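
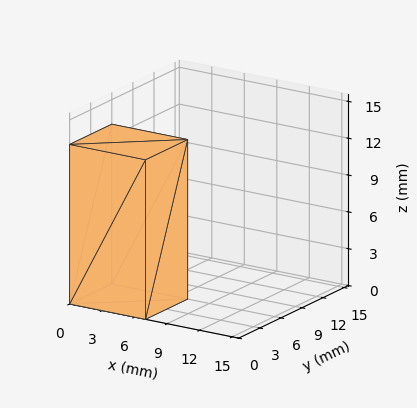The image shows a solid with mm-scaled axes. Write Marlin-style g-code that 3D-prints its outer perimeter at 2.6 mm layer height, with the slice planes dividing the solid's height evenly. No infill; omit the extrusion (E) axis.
Reading the render: the shape is a rectangular box, roughly 7 × 6 mm footprint and 13 mm tall (dimensions read to the nearest mm from the axis ticks). For the g-code, the solid's height is divided into equal slices at the stated Δz and each level perimeter traced with G1 moves after a G0 lift.

; perimeter-only toolpath
G21 ; units = mm
G90 ; absolute positioning
G28 ; home
; layer 1
G0 Z2.6
G0 X0.0 Y0.0
G1 X7.0 Y0.0
G1 X7.0 Y6.0
G1 X0.0 Y6.0
G1 X0.0 Y0.0
; layer 2
G0 Z5.2
G0 X0.0 Y0.0
G1 X7.0 Y0.0
G1 X7.0 Y6.0
G1 X0.0 Y6.0
G1 X0.0 Y0.0
; layer 3
G0 Z7.8
G0 X0.0 Y0.0
G1 X7.0 Y0.0
G1 X7.0 Y6.0
G1 X0.0 Y6.0
G1 X0.0 Y0.0
; layer 4
G0 Z10.4
G0 X0.0 Y0.0
G1 X7.0 Y0.0
G1 X7.0 Y6.0
G1 X0.0 Y6.0
G1 X0.0 Y0.0
; layer 5
G0 Z13.0
G0 X0.0 Y0.0
G1 X7.0 Y0.0
G1 X7.0 Y6.0
G1 X0.0 Y6.0
G1 X0.0 Y0.0
M2 ; end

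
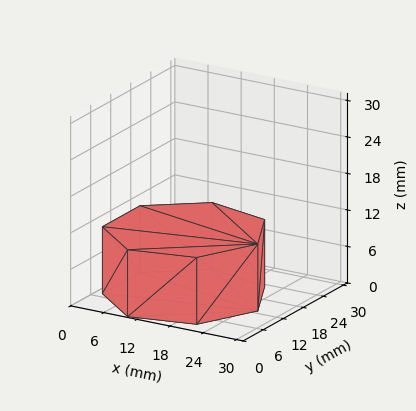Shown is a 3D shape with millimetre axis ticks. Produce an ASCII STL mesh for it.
Reading the render: the shape is a regular 7-sided prism (a cylinder approximated with 7 flat sides), circumscribed radius ≈ 13 mm, height ≈ 11 mm (dimensions read to the nearest mm from the axis ticks). For the STL, each face is triangulated and given an outward normal.

solid part
  facet normal 0.0000 0.0000 -1.0000
    outer loop
      vertex 10.11 25.67 0.00
      vertex 21.11 23.16 0.00
      vertex 26.00 13.00 0.00
    endloop
  endfacet
  facet normal 0.0000 0.0000 -1.0000
    outer loop
      vertex 1.29 18.64 0.00
      vertex 10.11 25.67 0.00
      vertex 26.00 13.00 0.00
    endloop
  endfacet
  facet normal 0.0000 0.0000 -1.0000
    outer loop
      vertex 1.29 7.36 0.00
      vertex 1.29 18.64 0.00
      vertex 26.00 13.00 0.00
    endloop
  endfacet
  facet normal 0.0000 0.0000 -1.0000
    outer loop
      vertex 10.11 0.33 0.00
      vertex 1.29 7.36 0.00
      vertex 26.00 13.00 0.00
    endloop
  endfacet
  facet normal 0.0000 0.0000 -1.0000
    outer loop
      vertex 21.11 2.84 0.00
      vertex 10.11 0.33 0.00
      vertex 26.00 13.00 0.00
    endloop
  endfacet
  facet normal 0.0000 0.0000 1.0000
    outer loop
      vertex 26.00 13.00 11.00
      vertex 21.11 23.16 11.00
      vertex 10.11 25.67 11.00
    endloop
  endfacet
  facet normal 0.0000 0.0000 1.0000
    outer loop
      vertex 26.00 13.00 11.00
      vertex 10.11 25.67 11.00
      vertex 1.29 18.64 11.00
    endloop
  endfacet
  facet normal 0.0000 0.0000 1.0000
    outer loop
      vertex 26.00 13.00 11.00
      vertex 1.29 18.64 11.00
      vertex 1.29 7.36 11.00
    endloop
  endfacet
  facet normal 0.0000 0.0000 1.0000
    outer loop
      vertex 26.00 13.00 11.00
      vertex 1.29 7.36 11.00
      vertex 10.11 0.33 11.00
    endloop
  endfacet
  facet normal 0.0000 0.0000 1.0000
    outer loop
      vertex 26.00 13.00 11.00
      vertex 10.11 0.33 11.00
      vertex 21.11 2.84 11.00
    endloop
  endfacet
  facet normal 0.9011 0.4337 0.0000
    outer loop
      vertex 26.00 13.00 0.00
      vertex 21.11 23.16 0.00
      vertex 21.11 23.16 11.00
    endloop
  endfacet
  facet normal 0.9011 0.4337 0.0000
    outer loop
      vertex 26.00 13.00 0.00
      vertex 21.11 23.16 11.00
      vertex 26.00 13.00 11.00
    endloop
  endfacet
  facet normal 0.2225 0.9749 0.0000
    outer loop
      vertex 21.11 23.16 0.00
      vertex 10.11 25.67 0.00
      vertex 10.11 25.67 11.00
    endloop
  endfacet
  facet normal 0.2225 0.9749 0.0000
    outer loop
      vertex 21.11 23.16 0.00
      vertex 10.11 25.67 11.00
      vertex 21.11 23.16 11.00
    endloop
  endfacet
  facet normal -0.6233 0.7820 0.0000
    outer loop
      vertex 10.11 25.67 0.00
      vertex 1.29 18.64 0.00
      vertex 1.29 18.64 11.00
    endloop
  endfacet
  facet normal -0.6233 0.7820 0.0000
    outer loop
      vertex 10.11 25.67 0.00
      vertex 1.29 18.64 11.00
      vertex 10.11 25.67 11.00
    endloop
  endfacet
  facet normal -1.0000 0.0000 0.0000
    outer loop
      vertex 1.29 18.64 0.00
      vertex 1.29 7.36 0.00
      vertex 1.29 7.36 11.00
    endloop
  endfacet
  facet normal -1.0000 0.0000 0.0000
    outer loop
      vertex 1.29 18.64 0.00
      vertex 1.29 7.36 11.00
      vertex 1.29 18.64 11.00
    endloop
  endfacet
  facet normal -0.6233 -0.7820 0.0000
    outer loop
      vertex 1.29 7.36 0.00
      vertex 10.11 0.33 0.00
      vertex 10.11 0.33 11.00
    endloop
  endfacet
  facet normal -0.6233 -0.7820 0.0000
    outer loop
      vertex 1.29 7.36 0.00
      vertex 10.11 0.33 11.00
      vertex 1.29 7.36 11.00
    endloop
  endfacet
  facet normal 0.2225 -0.9749 0.0000
    outer loop
      vertex 10.11 0.33 0.00
      vertex 21.11 2.84 0.00
      vertex 21.11 2.84 11.00
    endloop
  endfacet
  facet normal 0.2225 -0.9749 0.0000
    outer loop
      vertex 10.11 0.33 0.00
      vertex 21.11 2.84 11.00
      vertex 10.11 0.33 11.00
    endloop
  endfacet
  facet normal 0.9011 -0.4337 0.0000
    outer loop
      vertex 21.11 2.84 0.00
      vertex 26.00 13.00 0.00
      vertex 26.00 13.00 11.00
    endloop
  endfacet
  facet normal 0.9011 -0.4337 0.0000
    outer loop
      vertex 21.11 2.84 0.00
      vertex 26.00 13.00 11.00
      vertex 21.11 2.84 11.00
    endloop
  endfacet
endsolid part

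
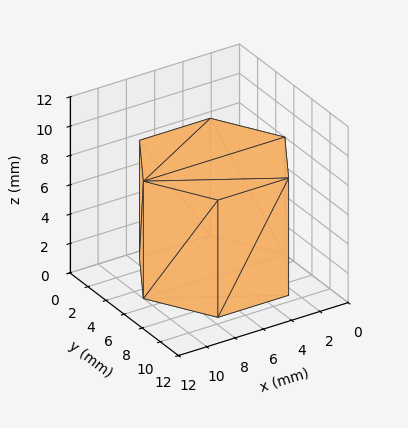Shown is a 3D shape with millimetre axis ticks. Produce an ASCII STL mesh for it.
Reading the render: the shape is a regular 6-sided prism (a cylinder approximated with 6 flat sides), circumscribed radius ≈ 5 mm, height ≈ 8 mm (dimensions read to the nearest mm from the axis ticks). For the STL, each face is triangulated and given an outward normal.

solid part
  facet normal 0.0000 0.0000 -1.0000
    outer loop
      vertex 2.500 9.330 0.000
      vertex 7.500 9.330 0.000
      vertex 10.000 5.000 0.000
    endloop
  endfacet
  facet normal 0.0000 0.0000 -1.0000
    outer loop
      vertex 0.000 5.000 0.000
      vertex 2.500 9.330 0.000
      vertex 10.000 5.000 0.000
    endloop
  endfacet
  facet normal 0.0000 0.0000 -1.0000
    outer loop
      vertex 2.500 0.670 0.000
      vertex 0.000 5.000 0.000
      vertex 10.000 5.000 0.000
    endloop
  endfacet
  facet normal 0.0000 0.0000 -1.0000
    outer loop
      vertex 7.500 0.670 0.000
      vertex 2.500 0.670 0.000
      vertex 10.000 5.000 0.000
    endloop
  endfacet
  facet normal 0.0000 0.0000 1.0000
    outer loop
      vertex 10.000 5.000 8.000
      vertex 7.500 9.330 8.000
      vertex 2.500 9.330 8.000
    endloop
  endfacet
  facet normal 0.0000 0.0000 1.0000
    outer loop
      vertex 10.000 5.000 8.000
      vertex 2.500 9.330 8.000
      vertex 0.000 5.000 8.000
    endloop
  endfacet
  facet normal 0.0000 0.0000 1.0000
    outer loop
      vertex 10.000 5.000 8.000
      vertex 0.000 5.000 8.000
      vertex 2.500 0.670 8.000
    endloop
  endfacet
  facet normal 0.0000 0.0000 1.0000
    outer loop
      vertex 10.000 5.000 8.000
      vertex 2.500 0.670 8.000
      vertex 7.500 0.670 8.000
    endloop
  endfacet
  facet normal 0.8660 0.5000 0.0000
    outer loop
      vertex 10.000 5.000 0.000
      vertex 7.500 9.330 0.000
      vertex 7.500 9.330 8.000
    endloop
  endfacet
  facet normal 0.8660 0.5000 0.0000
    outer loop
      vertex 10.000 5.000 0.000
      vertex 7.500 9.330 8.000
      vertex 10.000 5.000 8.000
    endloop
  endfacet
  facet normal 0.0000 1.0000 0.0000
    outer loop
      vertex 7.500 9.330 0.000
      vertex 2.500 9.330 0.000
      vertex 2.500 9.330 8.000
    endloop
  endfacet
  facet normal 0.0000 1.0000 0.0000
    outer loop
      vertex 7.500 9.330 0.000
      vertex 2.500 9.330 8.000
      vertex 7.500 9.330 8.000
    endloop
  endfacet
  facet normal -0.8660 0.5000 0.0000
    outer loop
      vertex 2.500 9.330 0.000
      vertex 0.000 5.000 0.000
      vertex 0.000 5.000 8.000
    endloop
  endfacet
  facet normal -0.8660 0.5000 0.0000
    outer loop
      vertex 2.500 9.330 0.000
      vertex 0.000 5.000 8.000
      vertex 2.500 9.330 8.000
    endloop
  endfacet
  facet normal -0.8660 -0.5000 0.0000
    outer loop
      vertex 0.000 5.000 0.000
      vertex 2.500 0.670 0.000
      vertex 2.500 0.670 8.000
    endloop
  endfacet
  facet normal -0.8660 -0.5000 0.0000
    outer loop
      vertex 0.000 5.000 0.000
      vertex 2.500 0.670 8.000
      vertex 0.000 5.000 8.000
    endloop
  endfacet
  facet normal 0.0000 -1.0000 0.0000
    outer loop
      vertex 2.500 0.670 0.000
      vertex 7.500 0.670 0.000
      vertex 7.500 0.670 8.000
    endloop
  endfacet
  facet normal 0.0000 -1.0000 0.0000
    outer loop
      vertex 2.500 0.670 0.000
      vertex 7.500 0.670 8.000
      vertex 2.500 0.670 8.000
    endloop
  endfacet
  facet normal 0.8660 -0.5000 0.0000
    outer loop
      vertex 7.500 0.670 0.000
      vertex 10.000 5.000 0.000
      vertex 10.000 5.000 8.000
    endloop
  endfacet
  facet normal 0.8660 -0.5000 0.0000
    outer loop
      vertex 7.500 0.670 0.000
      vertex 10.000 5.000 8.000
      vertex 7.500 0.670 8.000
    endloop
  endfacet
endsolid part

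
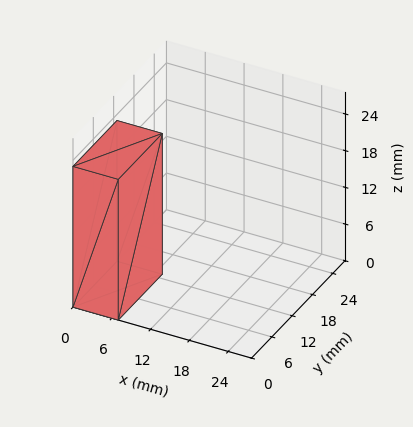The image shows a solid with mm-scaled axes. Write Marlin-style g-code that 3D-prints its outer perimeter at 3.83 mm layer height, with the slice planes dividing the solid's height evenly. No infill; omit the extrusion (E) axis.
Reading the render: the shape is a rectangular box, roughly 7 × 13 mm footprint and 23 mm tall (dimensions read to the nearest mm from the axis ticks). For the g-code, the solid's height is divided into equal slices at the stated Δz and each level perimeter traced with G1 moves after a G0 lift.

; perimeter-only toolpath
G21 ; units = mm
G90 ; absolute positioning
G28 ; home
; layer 1
G0 Z3.83
G0 X0.00 Y0.00
G1 X7.00 Y0.00
G1 X7.00 Y13.00
G1 X0.00 Y13.00
G1 X0.00 Y0.00
; layer 2
G0 Z7.67
G0 X0.00 Y0.00
G1 X7.00 Y0.00
G1 X7.00 Y13.00
G1 X0.00 Y13.00
G1 X0.00 Y0.00
; layer 3
G0 Z11.50
G0 X0.00 Y0.00
G1 X7.00 Y0.00
G1 X7.00 Y13.00
G1 X0.00 Y13.00
G1 X0.00 Y0.00
; layer 4
G0 Z15.33
G0 X0.00 Y0.00
G1 X7.00 Y0.00
G1 X7.00 Y13.00
G1 X0.00 Y13.00
G1 X0.00 Y0.00
; layer 5
G0 Z19.17
G0 X0.00 Y0.00
G1 X7.00 Y0.00
G1 X7.00 Y13.00
G1 X0.00 Y13.00
G1 X0.00 Y0.00
; layer 6
G0 Z23.00
G0 X0.00 Y0.00
G1 X7.00 Y0.00
G1 X7.00 Y13.00
G1 X0.00 Y13.00
G1 X0.00 Y0.00
M2 ; end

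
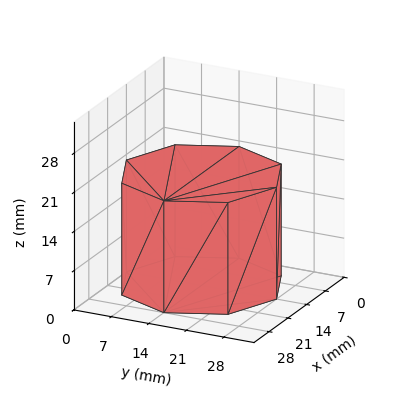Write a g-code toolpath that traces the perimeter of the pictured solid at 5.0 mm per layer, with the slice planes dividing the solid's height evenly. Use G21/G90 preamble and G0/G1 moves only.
Reading the render: the shape is a regular 8-sided prism (a cylinder approximated with 8 flat sides), circumscribed radius ≈ 14 mm, height ≈ 20 mm (dimensions read to the nearest mm from the axis ticks). For the g-code, the solid's height is divided into equal slices at the stated Δz and each level perimeter traced with G1 moves after a G0 lift.

; perimeter-only toolpath
G21 ; units = mm
G90 ; absolute positioning
G28 ; home
; layer 1
G0 Z5.0
G0 X28.0 Y14.0
G1 X23.9 Y23.9
G1 X14.0 Y28.0
G1 X4.1 Y23.9
G1 X0.0 Y14.0
G1 X4.1 Y4.1
G1 X14.0 Y0.0
G1 X23.9 Y4.1
G1 X28.0 Y14.0
; layer 2
G0 Z10.0
G0 X28.0 Y14.0
G1 X23.9 Y23.9
G1 X14.0 Y28.0
G1 X4.1 Y23.9
G1 X0.0 Y14.0
G1 X4.1 Y4.1
G1 X14.0 Y0.0
G1 X23.9 Y4.1
G1 X28.0 Y14.0
; layer 3
G0 Z15.0
G0 X28.0 Y14.0
G1 X23.9 Y23.9
G1 X14.0 Y28.0
G1 X4.1 Y23.9
G1 X0.0 Y14.0
G1 X4.1 Y4.1
G1 X14.0 Y0.0
G1 X23.9 Y4.1
G1 X28.0 Y14.0
; layer 4
G0 Z20.0
G0 X28.0 Y14.0
G1 X23.9 Y23.9
G1 X14.0 Y28.0
G1 X4.1 Y23.9
G1 X0.0 Y14.0
G1 X4.1 Y4.1
G1 X14.0 Y0.0
G1 X23.9 Y4.1
G1 X28.0 Y14.0
M2 ; end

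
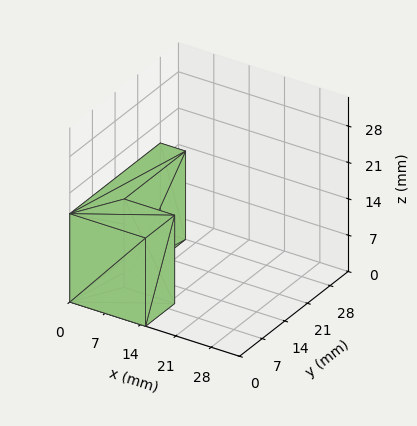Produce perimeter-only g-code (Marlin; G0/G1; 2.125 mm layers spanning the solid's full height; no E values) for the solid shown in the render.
Reading the render: the shape is an L-shaped prism: outer 15 × 28 mm, arm thicknesses ≈ 9 mm (horizontal) and 5 mm (vertical), extruded 17 mm in z (dimensions read to the nearest mm from the axis ticks). For the g-code, the solid's height is divided into equal slices at the stated Δz and each level perimeter traced with G1 moves after a G0 lift.

; perimeter-only toolpath
G21 ; units = mm
G90 ; absolute positioning
G28 ; home
; layer 1
G0 Z2.125
G0 X0.000 Y0.000
G1 X15.000 Y0.000
G1 X15.000 Y9.000
G1 X5.000 Y9.000
G1 X5.000 Y28.000
G1 X0.000 Y28.000
G1 X0.000 Y0.000
; layer 2
G0 Z4.250
G0 X0.000 Y0.000
G1 X15.000 Y0.000
G1 X15.000 Y9.000
G1 X5.000 Y9.000
G1 X5.000 Y28.000
G1 X0.000 Y28.000
G1 X0.000 Y0.000
; layer 3
G0 Z6.375
G0 X0.000 Y0.000
G1 X15.000 Y0.000
G1 X15.000 Y9.000
G1 X5.000 Y9.000
G1 X5.000 Y28.000
G1 X0.000 Y28.000
G1 X0.000 Y0.000
; layer 4
G0 Z8.500
G0 X0.000 Y0.000
G1 X15.000 Y0.000
G1 X15.000 Y9.000
G1 X5.000 Y9.000
G1 X5.000 Y28.000
G1 X0.000 Y28.000
G1 X0.000 Y0.000
; layer 5
G0 Z10.625
G0 X0.000 Y0.000
G1 X15.000 Y0.000
G1 X15.000 Y9.000
G1 X5.000 Y9.000
G1 X5.000 Y28.000
G1 X0.000 Y28.000
G1 X0.000 Y0.000
; layer 6
G0 Z12.750
G0 X0.000 Y0.000
G1 X15.000 Y0.000
G1 X15.000 Y9.000
G1 X5.000 Y9.000
G1 X5.000 Y28.000
G1 X0.000 Y28.000
G1 X0.000 Y0.000
; layer 7
G0 Z14.875
G0 X0.000 Y0.000
G1 X15.000 Y0.000
G1 X15.000 Y9.000
G1 X5.000 Y9.000
G1 X5.000 Y28.000
G1 X0.000 Y28.000
G1 X0.000 Y0.000
; layer 8
G0 Z17.000
G0 X0.000 Y0.000
G1 X15.000 Y0.000
G1 X15.000 Y9.000
G1 X5.000 Y9.000
G1 X5.000 Y28.000
G1 X0.000 Y28.000
G1 X0.000 Y0.000
M2 ; end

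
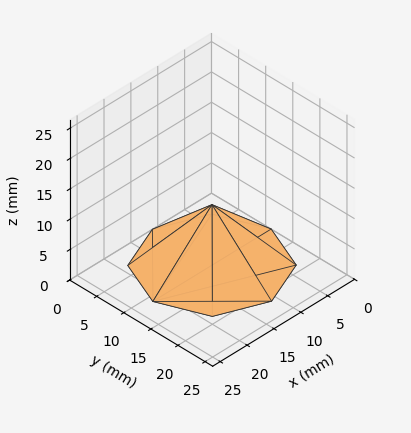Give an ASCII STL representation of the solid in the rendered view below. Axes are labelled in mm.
Reading the render: the shape is a regular 8-sided pyramid, base circumscribed radius ≈ 11 mm, apex at z ≈ 10 mm (dimensions read to the nearest mm from the axis ticks). For the STL, each face is triangulated and given an outward normal.

solid part
  facet normal 0.0000 0.0000 -1.0000
    outer loop
      vertex 11.0 22.0 0.0
      vertex 18.8 18.8 0.0
      vertex 22.0 11.0 0.0
    endloop
  endfacet
  facet normal 0.0000 0.0000 -1.0000
    outer loop
      vertex 3.2 18.8 0.0
      vertex 11.0 22.0 0.0
      vertex 22.0 11.0 0.0
    endloop
  endfacet
  facet normal 0.0000 0.0000 -1.0000
    outer loop
      vertex 0.0 11.0 0.0
      vertex 3.2 18.8 0.0
      vertex 22.0 11.0 0.0
    endloop
  endfacet
  facet normal 0.0000 0.0000 -1.0000
    outer loop
      vertex 3.2 3.2 0.0
      vertex 0.0 11.0 0.0
      vertex 22.0 11.0 0.0
    endloop
  endfacet
  facet normal 0.0000 0.0000 -1.0000
    outer loop
      vertex 11.0 0.0 0.0
      vertex 3.2 3.2 0.0
      vertex 22.0 11.0 0.0
    endloop
  endfacet
  facet normal 0.0000 0.0000 -1.0000
    outer loop
      vertex 18.8 3.2 0.0
      vertex 11.0 0.0 0.0
      vertex 22.0 11.0 0.0
    endloop
  endfacet
  facet normal 0.6484 0.2660 0.7133
    outer loop
      vertex 22.0 11.0 0.0
      vertex 18.8 18.8 0.0
      vertex 11.0 11.0 10.0
    endloop
  endfacet
  facet normal 0.2660 0.6484 0.7133
    outer loop
      vertex 18.8 18.8 0.0
      vertex 11.0 22.0 0.0
      vertex 11.0 11.0 10.0
    endloop
  endfacet
  facet normal -0.2660 0.6484 0.7133
    outer loop
      vertex 11.0 22.0 0.0
      vertex 3.2 18.8 0.0
      vertex 11.0 11.0 10.0
    endloop
  endfacet
  facet normal -0.6484 0.2660 0.7133
    outer loop
      vertex 3.2 18.8 0.0
      vertex 0.0 11.0 0.0
      vertex 11.0 11.0 10.0
    endloop
  endfacet
  facet normal -0.6484 -0.2660 0.7133
    outer loop
      vertex 0.0 11.0 0.0
      vertex 3.2 3.2 0.0
      vertex 11.0 11.0 10.0
    endloop
  endfacet
  facet normal -0.2660 -0.6484 0.7133
    outer loop
      vertex 3.2 3.2 0.0
      vertex 11.0 0.0 0.0
      vertex 11.0 11.0 10.0
    endloop
  endfacet
  facet normal 0.2660 -0.6484 0.7133
    outer loop
      vertex 11.0 0.0 0.0
      vertex 18.8 3.2 0.0
      vertex 11.0 11.0 10.0
    endloop
  endfacet
  facet normal 0.6484 -0.2660 0.7133
    outer loop
      vertex 18.8 3.2 0.0
      vertex 22.0 11.0 0.0
      vertex 11.0 11.0 10.0
    endloop
  endfacet
endsolid part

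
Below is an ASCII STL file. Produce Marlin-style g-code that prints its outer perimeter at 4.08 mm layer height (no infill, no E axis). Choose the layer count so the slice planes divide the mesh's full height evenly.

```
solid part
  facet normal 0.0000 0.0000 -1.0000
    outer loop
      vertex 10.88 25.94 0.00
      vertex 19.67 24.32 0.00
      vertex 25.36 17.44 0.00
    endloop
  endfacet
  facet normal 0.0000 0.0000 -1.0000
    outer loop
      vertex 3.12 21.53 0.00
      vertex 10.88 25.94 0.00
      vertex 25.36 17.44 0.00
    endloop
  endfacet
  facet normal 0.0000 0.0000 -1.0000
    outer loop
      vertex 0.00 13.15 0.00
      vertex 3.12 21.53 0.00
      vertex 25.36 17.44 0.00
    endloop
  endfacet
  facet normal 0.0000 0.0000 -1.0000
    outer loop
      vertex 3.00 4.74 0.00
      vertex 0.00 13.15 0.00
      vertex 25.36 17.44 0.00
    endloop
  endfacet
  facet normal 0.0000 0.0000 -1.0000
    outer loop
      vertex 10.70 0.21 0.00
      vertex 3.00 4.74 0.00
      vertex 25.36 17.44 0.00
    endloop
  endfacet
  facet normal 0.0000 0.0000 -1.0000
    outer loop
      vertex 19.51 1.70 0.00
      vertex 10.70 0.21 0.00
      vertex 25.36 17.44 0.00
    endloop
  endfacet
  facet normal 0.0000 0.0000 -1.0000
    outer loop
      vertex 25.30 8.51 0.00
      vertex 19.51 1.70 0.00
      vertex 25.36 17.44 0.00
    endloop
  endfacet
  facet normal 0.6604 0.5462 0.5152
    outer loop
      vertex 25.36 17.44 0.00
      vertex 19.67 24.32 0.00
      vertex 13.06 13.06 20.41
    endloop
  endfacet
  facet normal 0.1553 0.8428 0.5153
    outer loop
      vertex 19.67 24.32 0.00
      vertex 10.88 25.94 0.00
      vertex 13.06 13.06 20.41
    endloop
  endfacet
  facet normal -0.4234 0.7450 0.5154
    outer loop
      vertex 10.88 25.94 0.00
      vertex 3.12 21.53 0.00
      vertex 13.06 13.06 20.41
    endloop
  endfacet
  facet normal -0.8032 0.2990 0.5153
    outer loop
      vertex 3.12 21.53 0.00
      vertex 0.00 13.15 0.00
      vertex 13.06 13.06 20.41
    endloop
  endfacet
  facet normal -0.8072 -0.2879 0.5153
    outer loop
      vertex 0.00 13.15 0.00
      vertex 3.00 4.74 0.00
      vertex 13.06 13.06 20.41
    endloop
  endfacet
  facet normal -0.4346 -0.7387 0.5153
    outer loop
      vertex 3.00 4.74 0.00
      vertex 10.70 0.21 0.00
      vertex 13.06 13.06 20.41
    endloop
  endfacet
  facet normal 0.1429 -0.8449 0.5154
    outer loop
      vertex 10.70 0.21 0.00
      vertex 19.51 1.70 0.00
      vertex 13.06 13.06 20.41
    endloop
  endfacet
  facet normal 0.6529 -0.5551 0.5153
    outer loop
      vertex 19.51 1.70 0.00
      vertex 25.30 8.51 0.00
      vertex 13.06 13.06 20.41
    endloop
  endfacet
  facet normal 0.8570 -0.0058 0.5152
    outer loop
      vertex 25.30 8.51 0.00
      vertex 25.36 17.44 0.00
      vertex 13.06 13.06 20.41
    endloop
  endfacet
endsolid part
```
; perimeter-only toolpath
G21 ; units = mm
G90 ; absolute positioning
G28 ; home
; layer 1
G0 Z4.08
G0 X22.90 Y16.56
G1 X18.35 Y22.07
G1 X11.32 Y23.36
G1 X5.11 Y19.84
G1 X2.61 Y13.13
G1 X5.01 Y6.40
G1 X11.17 Y2.78
G1 X18.22 Y3.97
G1 X22.85 Y9.42
G1 X22.90 Y16.56
; layer 2
G0 Z8.16
G0 X20.44 Y15.69
G1 X17.03 Y19.82
G1 X11.75 Y20.79
G1 X7.10 Y18.14
G1 X5.22 Y13.11
G1 X7.02 Y8.07
G1 X11.64 Y5.35
G1 X16.93 Y6.24
G1 X20.40 Y10.33
G1 X20.44 Y15.69
; layer 3
G0 Z12.25
G0 X17.98 Y14.81
G1 X15.70 Y17.56
G1 X12.19 Y18.21
G1 X9.08 Y16.45
G1 X7.84 Y13.10
G1 X9.04 Y9.73
G1 X12.12 Y7.92
G1 X15.64 Y8.52
G1 X17.96 Y11.24
G1 X17.98 Y14.81
; layer 4
G0 Z16.33
G0 X15.52 Y13.94
G1 X14.38 Y15.31
G1 X12.62 Y15.64
G1 X11.07 Y14.75
G1 X10.45 Y13.08
G1 X11.05 Y11.40
G1 X12.59 Y10.49
G1 X14.35 Y10.79
G1 X15.51 Y12.15
G1 X15.52 Y13.94
M2 ; end

The solid is a regular 9-sided pyramid, base circumscribed radius ≈ 13.1 mm, apex at z ≈ 20.4 mm. Slicing at Δz = 4.08 mm — 5 equal slices spanning the solid's height, so layer i sits at z = i·h/5 — gives 4 non-empty perimeters. Each is a 9-segment closed polygon; G0 lifts to the layer z and rapids to the start vertex, then G1 traces the edges. The cross-section shrinks linearly with z (the slice at the apex is degenerate and omitted).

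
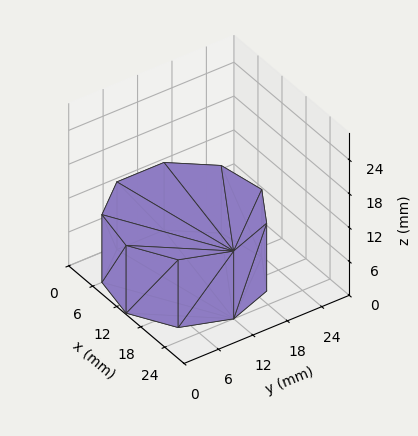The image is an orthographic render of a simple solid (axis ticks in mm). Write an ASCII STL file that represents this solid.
Reading the render: the shape is a regular 9-sided prism (a cylinder approximated with 9 flat sides), circumscribed radius ≈ 12 mm, height ≈ 12 mm (dimensions read to the nearest mm from the axis ticks). For the STL, each face is triangulated and given an outward normal.

solid part
  facet normal 0.0000 0.0000 -1.0000
    outer loop
      vertex 14.084 23.818 0.000
      vertex 21.193 19.713 0.000
      vertex 24.000 12.000 0.000
    endloop
  endfacet
  facet normal 0.0000 0.0000 -1.0000
    outer loop
      vertex 6.000 22.392 0.000
      vertex 14.084 23.818 0.000
      vertex 24.000 12.000 0.000
    endloop
  endfacet
  facet normal 0.0000 0.0000 -1.0000
    outer loop
      vertex 0.724 16.104 0.000
      vertex 6.000 22.392 0.000
      vertex 24.000 12.000 0.000
    endloop
  endfacet
  facet normal 0.0000 0.0000 -1.0000
    outer loop
      vertex 0.724 7.896 0.000
      vertex 0.724 16.104 0.000
      vertex 24.000 12.000 0.000
    endloop
  endfacet
  facet normal 0.0000 0.0000 -1.0000
    outer loop
      vertex 6.000 1.608 0.000
      vertex 0.724 7.896 0.000
      vertex 24.000 12.000 0.000
    endloop
  endfacet
  facet normal 0.0000 0.0000 -1.0000
    outer loop
      vertex 14.084 0.182 0.000
      vertex 6.000 1.608 0.000
      vertex 24.000 12.000 0.000
    endloop
  endfacet
  facet normal 0.0000 0.0000 -1.0000
    outer loop
      vertex 21.193 4.287 0.000
      vertex 14.084 0.182 0.000
      vertex 24.000 12.000 0.000
    endloop
  endfacet
  facet normal 0.0000 0.0000 1.0000
    outer loop
      vertex 24.000 12.000 12.000
      vertex 21.193 19.713 12.000
      vertex 14.084 23.818 12.000
    endloop
  endfacet
  facet normal 0.0000 0.0000 1.0000
    outer loop
      vertex 24.000 12.000 12.000
      vertex 14.084 23.818 12.000
      vertex 6.000 22.392 12.000
    endloop
  endfacet
  facet normal 0.0000 0.0000 1.0000
    outer loop
      vertex 24.000 12.000 12.000
      vertex 6.000 22.392 12.000
      vertex 0.724 16.104 12.000
    endloop
  endfacet
  facet normal 0.0000 0.0000 1.0000
    outer loop
      vertex 24.000 12.000 12.000
      vertex 0.724 16.104 12.000
      vertex 0.724 7.896 12.000
    endloop
  endfacet
  facet normal 0.0000 0.0000 1.0000
    outer loop
      vertex 24.000 12.000 12.000
      vertex 0.724 7.896 12.000
      vertex 6.000 1.608 12.000
    endloop
  endfacet
  facet normal 0.0000 0.0000 1.0000
    outer loop
      vertex 24.000 12.000 12.000
      vertex 6.000 1.608 12.000
      vertex 14.084 0.182 12.000
    endloop
  endfacet
  facet normal 0.0000 0.0000 1.0000
    outer loop
      vertex 24.000 12.000 12.000
      vertex 14.084 0.182 12.000
      vertex 21.193 4.287 12.000
    endloop
  endfacet
  facet normal 0.9397 0.3420 0.0000
    outer loop
      vertex 24.000 12.000 0.000
      vertex 21.193 19.713 0.000
      vertex 21.193 19.713 12.000
    endloop
  endfacet
  facet normal 0.9397 0.3420 0.0000
    outer loop
      vertex 24.000 12.000 0.000
      vertex 21.193 19.713 12.000
      vertex 24.000 12.000 12.000
    endloop
  endfacet
  facet normal 0.5001 0.8660 0.0000
    outer loop
      vertex 21.193 19.713 0.000
      vertex 14.084 23.818 0.000
      vertex 14.084 23.818 12.000
    endloop
  endfacet
  facet normal 0.5001 0.8660 0.0000
    outer loop
      vertex 21.193 19.713 0.000
      vertex 14.084 23.818 12.000
      vertex 21.193 19.713 12.000
    endloop
  endfacet
  facet normal -0.1737 0.9848 0.0000
    outer loop
      vertex 14.084 23.818 0.000
      vertex 6.000 22.392 0.000
      vertex 6.000 22.392 12.000
    endloop
  endfacet
  facet normal -0.1737 0.9848 0.0000
    outer loop
      vertex 14.084 23.818 0.000
      vertex 6.000 22.392 12.000
      vertex 14.084 23.818 12.000
    endloop
  endfacet
  facet normal -0.7661 0.6428 0.0000
    outer loop
      vertex 6.000 22.392 0.000
      vertex 0.724 16.104 0.000
      vertex 0.724 16.104 12.000
    endloop
  endfacet
  facet normal -0.7661 0.6428 0.0000
    outer loop
      vertex 6.000 22.392 0.000
      vertex 0.724 16.104 12.000
      vertex 6.000 22.392 12.000
    endloop
  endfacet
  facet normal -1.0000 0.0000 0.0000
    outer loop
      vertex 0.724 16.104 0.000
      vertex 0.724 7.896 0.000
      vertex 0.724 7.896 12.000
    endloop
  endfacet
  facet normal -1.0000 0.0000 0.0000
    outer loop
      vertex 0.724 16.104 0.000
      vertex 0.724 7.896 12.000
      vertex 0.724 16.104 12.000
    endloop
  endfacet
  facet normal -0.7661 -0.6428 0.0000
    outer loop
      vertex 0.724 7.896 0.000
      vertex 6.000 1.608 0.000
      vertex 6.000 1.608 12.000
    endloop
  endfacet
  facet normal -0.7661 -0.6428 0.0000
    outer loop
      vertex 0.724 7.896 0.000
      vertex 6.000 1.608 12.000
      vertex 0.724 7.896 12.000
    endloop
  endfacet
  facet normal -0.1737 -0.9848 0.0000
    outer loop
      vertex 6.000 1.608 0.000
      vertex 14.084 0.182 0.000
      vertex 14.084 0.182 12.000
    endloop
  endfacet
  facet normal -0.1737 -0.9848 0.0000
    outer loop
      vertex 6.000 1.608 0.000
      vertex 14.084 0.182 12.000
      vertex 6.000 1.608 12.000
    endloop
  endfacet
  facet normal 0.5001 -0.8660 0.0000
    outer loop
      vertex 14.084 0.182 0.000
      vertex 21.193 4.287 0.000
      vertex 21.193 4.287 12.000
    endloop
  endfacet
  facet normal 0.5001 -0.8660 0.0000
    outer loop
      vertex 14.084 0.182 0.000
      vertex 21.193 4.287 12.000
      vertex 14.084 0.182 12.000
    endloop
  endfacet
  facet normal 0.9397 -0.3420 0.0000
    outer loop
      vertex 21.193 4.287 0.000
      vertex 24.000 12.000 0.000
      vertex 24.000 12.000 12.000
    endloop
  endfacet
  facet normal 0.9397 -0.3420 0.0000
    outer loop
      vertex 21.193 4.287 0.000
      vertex 24.000 12.000 12.000
      vertex 21.193 4.287 12.000
    endloop
  endfacet
endsolid part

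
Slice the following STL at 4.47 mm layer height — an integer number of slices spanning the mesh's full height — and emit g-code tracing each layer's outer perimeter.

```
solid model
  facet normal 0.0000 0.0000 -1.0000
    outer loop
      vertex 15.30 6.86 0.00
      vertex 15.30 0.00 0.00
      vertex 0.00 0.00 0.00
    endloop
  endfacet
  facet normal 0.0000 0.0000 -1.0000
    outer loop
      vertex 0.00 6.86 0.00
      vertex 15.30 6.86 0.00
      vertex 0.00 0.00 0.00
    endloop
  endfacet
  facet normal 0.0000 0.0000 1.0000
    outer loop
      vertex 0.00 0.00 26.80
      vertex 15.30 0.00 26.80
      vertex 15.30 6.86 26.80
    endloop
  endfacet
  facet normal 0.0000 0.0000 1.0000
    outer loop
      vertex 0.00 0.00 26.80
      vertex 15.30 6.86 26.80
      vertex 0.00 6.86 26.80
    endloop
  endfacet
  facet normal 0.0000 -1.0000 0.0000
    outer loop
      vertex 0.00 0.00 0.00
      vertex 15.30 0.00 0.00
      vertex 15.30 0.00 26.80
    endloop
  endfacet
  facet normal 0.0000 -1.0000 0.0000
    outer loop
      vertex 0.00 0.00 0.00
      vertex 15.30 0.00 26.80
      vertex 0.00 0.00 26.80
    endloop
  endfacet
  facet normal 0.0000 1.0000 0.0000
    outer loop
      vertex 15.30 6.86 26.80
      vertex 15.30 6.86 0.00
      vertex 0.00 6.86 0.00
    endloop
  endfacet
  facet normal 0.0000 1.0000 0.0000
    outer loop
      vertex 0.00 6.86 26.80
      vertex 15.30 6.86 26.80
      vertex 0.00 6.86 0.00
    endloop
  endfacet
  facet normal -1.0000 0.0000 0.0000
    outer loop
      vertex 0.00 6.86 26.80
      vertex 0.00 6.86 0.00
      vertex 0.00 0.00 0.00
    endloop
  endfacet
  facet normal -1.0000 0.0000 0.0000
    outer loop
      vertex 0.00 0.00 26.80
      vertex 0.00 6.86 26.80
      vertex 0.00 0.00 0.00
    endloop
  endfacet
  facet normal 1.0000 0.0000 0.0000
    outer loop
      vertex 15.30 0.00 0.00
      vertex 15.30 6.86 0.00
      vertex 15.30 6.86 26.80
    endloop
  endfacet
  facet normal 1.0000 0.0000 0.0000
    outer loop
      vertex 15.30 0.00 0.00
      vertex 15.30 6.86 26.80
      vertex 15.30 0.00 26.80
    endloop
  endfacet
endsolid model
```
; perimeter-only toolpath
G21 ; units = mm
G90 ; absolute positioning
G28 ; home
; layer 1
G0 Z4.47
G0 X0.00 Y0.00
G1 X15.30 Y0.00
G1 X15.30 Y6.86
G1 X0.00 Y6.86
G1 X0.00 Y0.00
; layer 2
G0 Z8.93
G0 X0.00 Y0.00
G1 X15.30 Y0.00
G1 X15.30 Y6.86
G1 X0.00 Y6.86
G1 X0.00 Y0.00
; layer 3
G0 Z13.40
G0 X0.00 Y0.00
G1 X15.30 Y0.00
G1 X15.30 Y6.86
G1 X0.00 Y6.86
G1 X0.00 Y0.00
; layer 4
G0 Z17.87
G0 X0.00 Y0.00
G1 X15.30 Y0.00
G1 X15.30 Y6.86
G1 X0.00 Y6.86
G1 X0.00 Y0.00
; layer 5
G0 Z22.33
G0 X0.00 Y0.00
G1 X15.30 Y0.00
G1 X15.30 Y6.86
G1 X0.00 Y6.86
G1 X0.00 Y0.00
; layer 6
G0 Z26.80
G0 X0.00 Y0.00
G1 X15.30 Y0.00
G1 X15.30 Y6.86
G1 X0.00 Y6.86
G1 X0.00 Y0.00
M2 ; end

The solid is a rectangular box, roughly 15.3 × 6.86 mm footprint and 26.8 mm tall. Slicing at Δz = 4.47 mm — 6 equal slices spanning the solid's height, so layer i sits at z = i·h/6 — gives 6 non-empty perimeters. Each is a 4-segment closed polygon; G0 lifts to the layer z and rapids to the start vertex, then G1 traces the edges.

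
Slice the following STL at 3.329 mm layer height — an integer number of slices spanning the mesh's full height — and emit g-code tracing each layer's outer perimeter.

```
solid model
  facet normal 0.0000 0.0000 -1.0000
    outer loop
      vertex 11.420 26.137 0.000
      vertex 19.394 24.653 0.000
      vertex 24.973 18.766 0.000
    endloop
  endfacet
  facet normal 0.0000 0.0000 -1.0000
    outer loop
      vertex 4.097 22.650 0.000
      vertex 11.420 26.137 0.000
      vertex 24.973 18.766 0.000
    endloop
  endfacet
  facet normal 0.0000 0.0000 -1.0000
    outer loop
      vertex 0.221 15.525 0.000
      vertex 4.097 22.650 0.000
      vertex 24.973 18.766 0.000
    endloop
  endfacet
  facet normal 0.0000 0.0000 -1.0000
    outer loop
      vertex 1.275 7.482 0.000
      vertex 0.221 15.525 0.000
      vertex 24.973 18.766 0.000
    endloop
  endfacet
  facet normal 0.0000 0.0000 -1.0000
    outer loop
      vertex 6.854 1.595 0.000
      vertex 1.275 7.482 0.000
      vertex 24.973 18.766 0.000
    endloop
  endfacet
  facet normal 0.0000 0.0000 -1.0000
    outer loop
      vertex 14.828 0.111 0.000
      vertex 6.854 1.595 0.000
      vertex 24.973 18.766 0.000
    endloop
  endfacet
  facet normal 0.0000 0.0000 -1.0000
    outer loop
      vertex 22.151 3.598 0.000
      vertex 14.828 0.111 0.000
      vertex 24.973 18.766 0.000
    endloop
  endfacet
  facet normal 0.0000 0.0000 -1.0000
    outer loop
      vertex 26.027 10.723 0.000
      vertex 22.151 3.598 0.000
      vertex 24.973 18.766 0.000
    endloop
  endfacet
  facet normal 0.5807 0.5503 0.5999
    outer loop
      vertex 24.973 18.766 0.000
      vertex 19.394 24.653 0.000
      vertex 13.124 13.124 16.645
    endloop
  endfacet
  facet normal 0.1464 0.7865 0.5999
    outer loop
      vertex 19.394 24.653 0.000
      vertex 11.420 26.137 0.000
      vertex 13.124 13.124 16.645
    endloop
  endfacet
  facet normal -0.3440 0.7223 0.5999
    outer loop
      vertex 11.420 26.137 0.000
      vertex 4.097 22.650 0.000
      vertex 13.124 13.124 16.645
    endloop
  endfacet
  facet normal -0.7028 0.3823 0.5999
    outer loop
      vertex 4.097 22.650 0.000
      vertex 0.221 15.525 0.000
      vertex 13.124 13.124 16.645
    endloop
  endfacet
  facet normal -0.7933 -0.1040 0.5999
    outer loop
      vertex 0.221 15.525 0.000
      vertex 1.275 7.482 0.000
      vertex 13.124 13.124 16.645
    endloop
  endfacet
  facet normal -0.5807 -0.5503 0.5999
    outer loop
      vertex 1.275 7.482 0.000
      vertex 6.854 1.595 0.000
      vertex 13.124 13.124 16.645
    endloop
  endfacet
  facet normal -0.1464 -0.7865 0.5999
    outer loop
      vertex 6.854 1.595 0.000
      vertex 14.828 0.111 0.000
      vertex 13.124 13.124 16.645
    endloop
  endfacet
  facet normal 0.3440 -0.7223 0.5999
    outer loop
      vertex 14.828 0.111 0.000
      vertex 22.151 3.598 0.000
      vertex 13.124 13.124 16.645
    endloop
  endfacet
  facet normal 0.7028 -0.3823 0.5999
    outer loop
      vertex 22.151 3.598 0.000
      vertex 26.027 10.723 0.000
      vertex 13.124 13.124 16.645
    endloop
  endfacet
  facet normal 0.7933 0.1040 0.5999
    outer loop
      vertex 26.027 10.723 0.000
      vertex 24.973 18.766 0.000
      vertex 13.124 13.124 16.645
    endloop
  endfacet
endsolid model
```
; perimeter-only toolpath
G21 ; units = mm
G90 ; absolute positioning
G28 ; home
; layer 1
G0 Z3.329
G0 X22.603 Y17.638
G1 X18.140 Y22.347
G1 X11.761 Y23.534
G1 X5.902 Y20.745
G1 X2.802 Y15.045
G1 X3.645 Y8.610
G1 X8.108 Y3.901
G1 X14.487 Y2.714
G1 X20.346 Y5.503
G1 X23.446 Y11.203
G1 X22.603 Y17.638
; layer 2
G0 Z6.658
G0 X20.233 Y16.509
G1 X16.886 Y20.041
G1 X12.102 Y20.932
G1 X7.708 Y18.840
G1 X5.382 Y14.565
G1 X6.015 Y9.739
G1 X9.362 Y6.207
G1 X14.146 Y5.316
G1 X18.540 Y7.408
G1 X20.866 Y11.683
G1 X20.233 Y16.509
; layer 3
G0 Z9.987
G0 X17.864 Y15.381
G1 X15.632 Y17.736
G1 X12.442 Y18.329
G1 X9.513 Y16.934
G1 X7.963 Y14.084
G1 X8.384 Y10.867
G1 X10.616 Y8.512
G1 X13.806 Y7.919
G1 X16.735 Y9.314
G1 X18.285 Y12.164
G1 X17.864 Y15.381
; layer 4
G0 Z13.316
G0 X15.494 Y14.252
G1 X14.378 Y15.430
G1 X12.783 Y15.727
G1 X11.319 Y15.029
G1 X10.543 Y13.604
G1 X10.754 Y11.996
G1 X11.870 Y10.818
G1 X13.465 Y10.521
G1 X14.929 Y11.219
G1 X15.705 Y12.644
G1 X15.494 Y14.252
M2 ; end

The solid is a regular 10-sided pyramid, base circumscribed radius ≈ 13.1 mm, apex at z ≈ 16.6 mm. Slicing at Δz = 3.329 mm — 5 equal slices spanning the solid's height, so layer i sits at z = i·h/5 — gives 4 non-empty perimeters. Each is a 10-segment closed polygon; G0 lifts to the layer z and rapids to the start vertex, then G1 traces the edges. The cross-section shrinks linearly with z (the slice at the apex is degenerate and omitted).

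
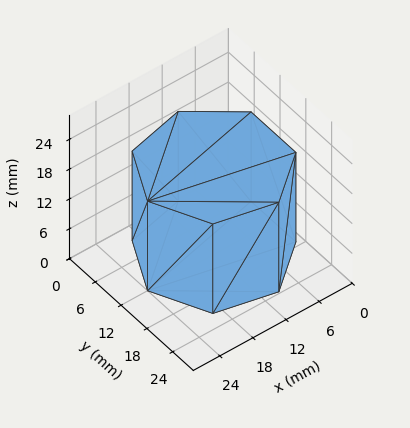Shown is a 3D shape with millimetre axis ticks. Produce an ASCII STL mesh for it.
Reading the render: the shape is a regular 7-sided prism (a cylinder approximated with 7 flat sides), circumscribed radius ≈ 12 mm, height ≈ 18 mm (dimensions read to the nearest mm from the axis ticks). For the STL, each face is triangulated and given an outward normal.

solid part
  facet normal 0.0000 0.0000 -1.0000
    outer loop
      vertex 9.33 23.70 0.00
      vertex 19.48 21.38 0.00
      vertex 24.00 12.00 0.00
    endloop
  endfacet
  facet normal 0.0000 0.0000 -1.0000
    outer loop
      vertex 1.19 17.21 0.00
      vertex 9.33 23.70 0.00
      vertex 24.00 12.00 0.00
    endloop
  endfacet
  facet normal 0.0000 0.0000 -1.0000
    outer loop
      vertex 1.19 6.79 0.00
      vertex 1.19 17.21 0.00
      vertex 24.00 12.00 0.00
    endloop
  endfacet
  facet normal 0.0000 0.0000 -1.0000
    outer loop
      vertex 9.33 0.30 0.00
      vertex 1.19 6.79 0.00
      vertex 24.00 12.00 0.00
    endloop
  endfacet
  facet normal 0.0000 0.0000 -1.0000
    outer loop
      vertex 19.48 2.62 0.00
      vertex 9.33 0.30 0.00
      vertex 24.00 12.00 0.00
    endloop
  endfacet
  facet normal 0.0000 0.0000 1.0000
    outer loop
      vertex 24.00 12.00 18.00
      vertex 19.48 21.38 18.00
      vertex 9.33 23.70 18.00
    endloop
  endfacet
  facet normal 0.0000 0.0000 1.0000
    outer loop
      vertex 24.00 12.00 18.00
      vertex 9.33 23.70 18.00
      vertex 1.19 17.21 18.00
    endloop
  endfacet
  facet normal 0.0000 0.0000 1.0000
    outer loop
      vertex 24.00 12.00 18.00
      vertex 1.19 17.21 18.00
      vertex 1.19 6.79 18.00
    endloop
  endfacet
  facet normal 0.0000 0.0000 1.0000
    outer loop
      vertex 24.00 12.00 18.00
      vertex 1.19 6.79 18.00
      vertex 9.33 0.30 18.00
    endloop
  endfacet
  facet normal 0.0000 0.0000 1.0000
    outer loop
      vertex 24.00 12.00 18.00
      vertex 9.33 0.30 18.00
      vertex 19.48 2.62 18.00
    endloop
  endfacet
  facet normal 0.9009 0.4341 0.0000
    outer loop
      vertex 24.00 12.00 0.00
      vertex 19.48 21.38 0.00
      vertex 19.48 21.38 18.00
    endloop
  endfacet
  facet normal 0.9009 0.4341 0.0000
    outer loop
      vertex 24.00 12.00 0.00
      vertex 19.48 21.38 18.00
      vertex 24.00 12.00 18.00
    endloop
  endfacet
  facet normal 0.2228 0.9749 0.0000
    outer loop
      vertex 19.48 21.38 0.00
      vertex 9.33 23.70 0.00
      vertex 9.33 23.70 18.00
    endloop
  endfacet
  facet normal 0.2228 0.9749 0.0000
    outer loop
      vertex 19.48 21.38 0.00
      vertex 9.33 23.70 18.00
      vertex 19.48 21.38 18.00
    endloop
  endfacet
  facet normal -0.6234 0.7819 0.0000
    outer loop
      vertex 9.33 23.70 0.00
      vertex 1.19 17.21 0.00
      vertex 1.19 17.21 18.00
    endloop
  endfacet
  facet normal -0.6234 0.7819 0.0000
    outer loop
      vertex 9.33 23.70 0.00
      vertex 1.19 17.21 18.00
      vertex 9.33 23.70 18.00
    endloop
  endfacet
  facet normal -1.0000 0.0000 0.0000
    outer loop
      vertex 1.19 17.21 0.00
      vertex 1.19 6.79 0.00
      vertex 1.19 6.79 18.00
    endloop
  endfacet
  facet normal -1.0000 0.0000 0.0000
    outer loop
      vertex 1.19 17.21 0.00
      vertex 1.19 6.79 18.00
      vertex 1.19 17.21 18.00
    endloop
  endfacet
  facet normal -0.6234 -0.7819 0.0000
    outer loop
      vertex 1.19 6.79 0.00
      vertex 9.33 0.30 0.00
      vertex 9.33 0.30 18.00
    endloop
  endfacet
  facet normal -0.6234 -0.7819 0.0000
    outer loop
      vertex 1.19 6.79 0.00
      vertex 9.33 0.30 18.00
      vertex 1.19 6.79 18.00
    endloop
  endfacet
  facet normal 0.2228 -0.9749 0.0000
    outer loop
      vertex 9.33 0.30 0.00
      vertex 19.48 2.62 0.00
      vertex 19.48 2.62 18.00
    endloop
  endfacet
  facet normal 0.2228 -0.9749 0.0000
    outer loop
      vertex 9.33 0.30 0.00
      vertex 19.48 2.62 18.00
      vertex 9.33 0.30 18.00
    endloop
  endfacet
  facet normal 0.9009 -0.4341 0.0000
    outer loop
      vertex 19.48 2.62 0.00
      vertex 24.00 12.00 0.00
      vertex 24.00 12.00 18.00
    endloop
  endfacet
  facet normal 0.9009 -0.4341 0.0000
    outer loop
      vertex 19.48 2.62 0.00
      vertex 24.00 12.00 18.00
      vertex 19.48 2.62 18.00
    endloop
  endfacet
endsolid part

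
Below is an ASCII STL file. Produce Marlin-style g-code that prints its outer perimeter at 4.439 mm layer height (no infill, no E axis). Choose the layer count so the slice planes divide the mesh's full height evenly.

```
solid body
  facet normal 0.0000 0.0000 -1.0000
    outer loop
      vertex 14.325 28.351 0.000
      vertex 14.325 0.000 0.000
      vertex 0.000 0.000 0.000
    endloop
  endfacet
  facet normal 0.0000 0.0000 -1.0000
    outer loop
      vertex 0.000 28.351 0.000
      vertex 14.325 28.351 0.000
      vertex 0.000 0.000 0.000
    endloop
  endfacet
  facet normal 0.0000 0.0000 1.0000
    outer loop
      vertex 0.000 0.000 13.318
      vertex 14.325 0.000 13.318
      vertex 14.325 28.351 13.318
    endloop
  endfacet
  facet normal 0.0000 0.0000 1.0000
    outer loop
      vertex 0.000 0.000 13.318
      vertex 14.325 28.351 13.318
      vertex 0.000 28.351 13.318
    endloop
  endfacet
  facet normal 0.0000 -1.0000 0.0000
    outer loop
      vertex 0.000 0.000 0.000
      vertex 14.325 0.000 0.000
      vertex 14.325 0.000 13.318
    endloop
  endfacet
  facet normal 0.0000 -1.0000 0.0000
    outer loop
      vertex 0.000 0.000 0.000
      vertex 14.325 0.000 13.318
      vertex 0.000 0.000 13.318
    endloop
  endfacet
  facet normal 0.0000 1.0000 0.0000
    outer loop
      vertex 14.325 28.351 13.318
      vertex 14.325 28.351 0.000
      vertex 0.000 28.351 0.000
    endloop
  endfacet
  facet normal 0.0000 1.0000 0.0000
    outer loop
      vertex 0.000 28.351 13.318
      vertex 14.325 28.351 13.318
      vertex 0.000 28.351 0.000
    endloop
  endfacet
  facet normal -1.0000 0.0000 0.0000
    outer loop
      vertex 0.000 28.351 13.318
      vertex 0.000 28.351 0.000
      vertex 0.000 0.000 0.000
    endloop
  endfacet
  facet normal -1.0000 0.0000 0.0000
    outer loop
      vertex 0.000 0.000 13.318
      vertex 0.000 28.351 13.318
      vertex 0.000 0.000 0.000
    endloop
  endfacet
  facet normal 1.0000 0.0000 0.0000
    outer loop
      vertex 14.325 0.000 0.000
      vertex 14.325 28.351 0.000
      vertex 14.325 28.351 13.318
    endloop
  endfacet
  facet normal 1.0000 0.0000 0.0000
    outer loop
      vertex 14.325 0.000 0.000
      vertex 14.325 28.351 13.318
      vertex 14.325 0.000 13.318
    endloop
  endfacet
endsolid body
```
; perimeter-only toolpath
G21 ; units = mm
G90 ; absolute positioning
G28 ; home
; layer 1
G0 Z4.439
G0 X0.000 Y0.000
G1 X14.325 Y0.000
G1 X14.325 Y28.351
G1 X0.000 Y28.351
G1 X0.000 Y0.000
; layer 2
G0 Z8.879
G0 X0.000 Y0.000
G1 X14.325 Y0.000
G1 X14.325 Y28.351
G1 X0.000 Y28.351
G1 X0.000 Y0.000
; layer 3
G0 Z13.318
G0 X0.000 Y0.000
G1 X14.325 Y0.000
G1 X14.325 Y28.351
G1 X0.000 Y28.351
G1 X0.000 Y0.000
M2 ; end

The solid is a rectangular box, roughly 14.3 × 28.4 mm footprint and 13.3 mm tall. Slicing at Δz = 4.439 mm — 3 equal slices spanning the solid's height, so layer i sits at z = i·h/3 — gives 3 non-empty perimeters. Each is a 4-segment closed polygon; G0 lifts to the layer z and rapids to the start vertex, then G1 traces the edges.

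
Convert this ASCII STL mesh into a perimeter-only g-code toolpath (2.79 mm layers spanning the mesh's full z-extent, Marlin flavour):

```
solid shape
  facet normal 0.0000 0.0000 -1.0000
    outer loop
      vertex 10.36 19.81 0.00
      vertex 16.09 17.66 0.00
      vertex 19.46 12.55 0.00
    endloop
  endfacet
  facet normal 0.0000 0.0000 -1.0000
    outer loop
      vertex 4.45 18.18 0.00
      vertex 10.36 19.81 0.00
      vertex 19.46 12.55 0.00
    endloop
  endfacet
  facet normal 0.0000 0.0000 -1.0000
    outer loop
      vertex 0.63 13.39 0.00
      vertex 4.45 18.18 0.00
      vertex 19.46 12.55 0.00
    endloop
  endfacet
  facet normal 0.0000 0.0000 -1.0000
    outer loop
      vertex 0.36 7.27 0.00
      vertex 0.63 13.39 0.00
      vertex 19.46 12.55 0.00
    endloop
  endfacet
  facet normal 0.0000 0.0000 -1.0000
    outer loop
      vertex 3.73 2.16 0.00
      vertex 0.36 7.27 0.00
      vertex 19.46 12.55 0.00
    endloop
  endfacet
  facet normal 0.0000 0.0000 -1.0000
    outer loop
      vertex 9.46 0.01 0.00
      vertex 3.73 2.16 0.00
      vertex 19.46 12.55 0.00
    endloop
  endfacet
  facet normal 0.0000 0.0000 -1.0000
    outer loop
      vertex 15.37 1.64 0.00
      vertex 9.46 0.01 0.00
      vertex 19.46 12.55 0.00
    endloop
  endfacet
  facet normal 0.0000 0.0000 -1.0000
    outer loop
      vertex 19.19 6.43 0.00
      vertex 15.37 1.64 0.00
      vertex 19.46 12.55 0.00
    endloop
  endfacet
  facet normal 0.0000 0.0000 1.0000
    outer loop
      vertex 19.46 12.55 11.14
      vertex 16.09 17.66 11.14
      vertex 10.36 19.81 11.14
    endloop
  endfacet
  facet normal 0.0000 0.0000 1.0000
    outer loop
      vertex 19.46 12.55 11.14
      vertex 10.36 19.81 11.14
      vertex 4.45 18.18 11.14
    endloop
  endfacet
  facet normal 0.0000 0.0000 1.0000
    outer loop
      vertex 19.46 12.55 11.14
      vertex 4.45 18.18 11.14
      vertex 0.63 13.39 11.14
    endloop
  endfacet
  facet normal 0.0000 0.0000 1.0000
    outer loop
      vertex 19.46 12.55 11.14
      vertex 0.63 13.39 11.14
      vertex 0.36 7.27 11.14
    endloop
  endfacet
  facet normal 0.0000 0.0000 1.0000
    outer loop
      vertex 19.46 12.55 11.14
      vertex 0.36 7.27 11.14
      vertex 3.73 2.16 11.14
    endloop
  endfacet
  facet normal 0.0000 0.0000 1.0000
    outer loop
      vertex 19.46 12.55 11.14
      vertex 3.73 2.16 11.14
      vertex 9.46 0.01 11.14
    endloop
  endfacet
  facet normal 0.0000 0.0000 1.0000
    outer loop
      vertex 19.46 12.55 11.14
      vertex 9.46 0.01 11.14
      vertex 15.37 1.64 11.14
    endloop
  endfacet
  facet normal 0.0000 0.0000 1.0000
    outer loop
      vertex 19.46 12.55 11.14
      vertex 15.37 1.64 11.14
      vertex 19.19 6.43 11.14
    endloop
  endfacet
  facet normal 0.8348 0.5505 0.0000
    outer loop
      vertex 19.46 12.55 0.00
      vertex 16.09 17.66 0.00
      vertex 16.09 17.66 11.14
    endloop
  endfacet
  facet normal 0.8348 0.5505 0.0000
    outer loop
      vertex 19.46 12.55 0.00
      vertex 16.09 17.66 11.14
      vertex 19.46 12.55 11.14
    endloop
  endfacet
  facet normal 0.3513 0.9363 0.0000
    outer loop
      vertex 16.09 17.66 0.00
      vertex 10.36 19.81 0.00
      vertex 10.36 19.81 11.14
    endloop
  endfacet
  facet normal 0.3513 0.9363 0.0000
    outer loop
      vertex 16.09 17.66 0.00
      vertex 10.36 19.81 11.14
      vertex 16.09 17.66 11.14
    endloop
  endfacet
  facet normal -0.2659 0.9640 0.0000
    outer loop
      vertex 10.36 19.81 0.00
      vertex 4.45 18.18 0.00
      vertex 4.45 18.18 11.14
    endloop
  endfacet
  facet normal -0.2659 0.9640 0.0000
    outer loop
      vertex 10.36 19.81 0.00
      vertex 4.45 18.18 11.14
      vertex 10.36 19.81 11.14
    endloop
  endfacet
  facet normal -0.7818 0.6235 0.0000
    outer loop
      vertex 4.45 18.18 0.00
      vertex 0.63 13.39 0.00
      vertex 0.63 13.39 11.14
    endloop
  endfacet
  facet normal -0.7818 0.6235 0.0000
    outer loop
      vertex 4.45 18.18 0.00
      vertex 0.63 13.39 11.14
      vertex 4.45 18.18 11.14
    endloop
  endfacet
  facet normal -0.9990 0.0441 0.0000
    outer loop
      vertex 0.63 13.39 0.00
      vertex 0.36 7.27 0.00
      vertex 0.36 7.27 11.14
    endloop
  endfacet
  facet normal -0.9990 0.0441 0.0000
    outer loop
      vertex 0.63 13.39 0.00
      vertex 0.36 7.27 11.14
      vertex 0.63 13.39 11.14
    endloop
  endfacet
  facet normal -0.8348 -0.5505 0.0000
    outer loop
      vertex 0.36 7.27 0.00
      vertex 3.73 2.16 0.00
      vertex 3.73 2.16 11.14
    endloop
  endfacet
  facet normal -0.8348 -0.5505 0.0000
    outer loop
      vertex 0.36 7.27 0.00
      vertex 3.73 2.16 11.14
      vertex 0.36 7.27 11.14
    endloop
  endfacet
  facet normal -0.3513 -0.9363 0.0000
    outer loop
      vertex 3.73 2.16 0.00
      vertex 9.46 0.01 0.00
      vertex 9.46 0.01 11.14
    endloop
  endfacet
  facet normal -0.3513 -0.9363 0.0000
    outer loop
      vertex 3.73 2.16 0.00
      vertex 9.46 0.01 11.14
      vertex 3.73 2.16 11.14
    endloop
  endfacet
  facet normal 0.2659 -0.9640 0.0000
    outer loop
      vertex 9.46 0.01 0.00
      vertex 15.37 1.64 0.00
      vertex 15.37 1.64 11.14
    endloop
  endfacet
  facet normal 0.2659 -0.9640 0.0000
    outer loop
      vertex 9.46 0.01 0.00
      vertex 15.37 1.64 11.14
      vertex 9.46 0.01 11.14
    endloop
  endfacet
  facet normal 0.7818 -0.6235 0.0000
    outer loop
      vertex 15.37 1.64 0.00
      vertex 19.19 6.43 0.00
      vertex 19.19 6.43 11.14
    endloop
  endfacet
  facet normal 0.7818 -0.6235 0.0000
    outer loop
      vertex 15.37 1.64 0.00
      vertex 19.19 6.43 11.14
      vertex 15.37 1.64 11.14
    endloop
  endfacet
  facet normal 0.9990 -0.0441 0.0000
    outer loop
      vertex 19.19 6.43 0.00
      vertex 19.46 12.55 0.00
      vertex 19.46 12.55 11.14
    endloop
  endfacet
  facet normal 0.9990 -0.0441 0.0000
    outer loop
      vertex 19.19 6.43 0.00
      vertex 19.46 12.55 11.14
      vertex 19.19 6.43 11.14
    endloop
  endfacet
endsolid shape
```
; perimeter-only toolpath
G21 ; units = mm
G90 ; absolute positioning
G28 ; home
; layer 1
G0 Z2.79
G0 X19.46 Y12.55
G1 X16.09 Y17.66
G1 X10.36 Y19.81
G1 X4.45 Y18.18
G1 X0.63 Y13.39
G1 X0.36 Y7.27
G1 X3.73 Y2.16
G1 X9.46 Y0.01
G1 X15.37 Y1.64
G1 X19.19 Y6.43
G1 X19.46 Y12.55
; layer 2
G0 Z5.57
G0 X19.46 Y12.55
G1 X16.09 Y17.66
G1 X10.36 Y19.81
G1 X4.45 Y18.18
G1 X0.63 Y13.39
G1 X0.36 Y7.27
G1 X3.73 Y2.16
G1 X9.46 Y0.01
G1 X15.37 Y1.64
G1 X19.19 Y6.43
G1 X19.46 Y12.55
; layer 3
G0 Z8.36
G0 X19.46 Y12.55
G1 X16.09 Y17.66
G1 X10.36 Y19.81
G1 X4.45 Y18.18
G1 X0.63 Y13.39
G1 X0.36 Y7.27
G1 X3.73 Y2.16
G1 X9.46 Y0.01
G1 X15.37 Y1.64
G1 X19.19 Y6.43
G1 X19.46 Y12.55
; layer 4
G0 Z11.14
G0 X19.46 Y12.55
G1 X16.09 Y17.66
G1 X10.36 Y19.81
G1 X4.45 Y18.18
G1 X0.63 Y13.39
G1 X0.36 Y7.27
G1 X3.73 Y2.16
G1 X9.46 Y0.01
G1 X15.37 Y1.64
G1 X19.19 Y6.43
G1 X19.46 Y12.55
M2 ; end

The solid is a regular 10-sided prism (a cylinder approximated with 10 flat sides), circumscribed radius ≈ 9.91 mm, height ≈ 11.1 mm. Slicing at Δz = 2.79 mm — 4 equal slices spanning the solid's height, so layer i sits at z = i·h/4 — gives 4 non-empty perimeters. Each is a 10-segment closed polygon; G0 lifts to the layer z and rapids to the start vertex, then G1 traces the edges.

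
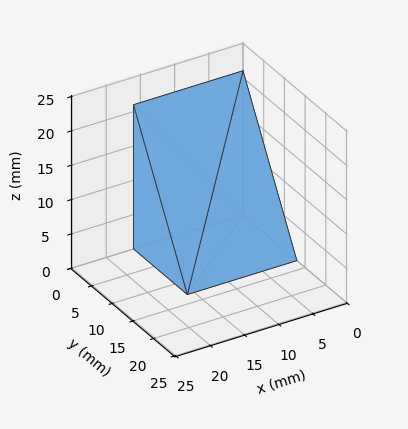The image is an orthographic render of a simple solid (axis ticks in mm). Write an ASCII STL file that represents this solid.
Reading the render: the shape is a wedge (ramp): 16 × 13 mm base, rising to 21 mm along the y=0 edge and sloping linearly to z=0 at y=13 (dimensions read to the nearest mm from the axis ticks). For the STL, each face is triangulated and given an outward normal.

solid part
  facet normal 0.0000 0.0000 -1.0000
    outer loop
      vertex 16.000 13.000 0.000
      vertex 16.000 0.000 0.000
      vertex 0.000 0.000 0.000
    endloop
  endfacet
  facet normal 0.0000 0.0000 -1.0000
    outer loop
      vertex 0.000 13.000 0.000
      vertex 16.000 13.000 0.000
      vertex 0.000 0.000 0.000
    endloop
  endfacet
  facet normal 0.0000 -1.0000 0.0000
    outer loop
      vertex 0.000 0.000 0.000
      vertex 16.000 0.000 0.000
      vertex 16.000 0.000 21.000
    endloop
  endfacet
  facet normal 0.0000 -1.0000 0.0000
    outer loop
      vertex 0.000 0.000 0.000
      vertex 16.000 0.000 21.000
      vertex 0.000 0.000 21.000
    endloop
  endfacet
  facet normal 0.0000 0.8503 0.5264
    outer loop
      vertex 0.000 0.000 21.000
      vertex 16.000 0.000 21.000
      vertex 16.000 13.000 0.000
    endloop
  endfacet
  facet normal 0.0000 0.8503 0.5264
    outer loop
      vertex 0.000 0.000 21.000
      vertex 16.000 13.000 0.000
      vertex 0.000 13.000 0.000
    endloop
  endfacet
  facet normal -1.0000 0.0000 0.0000
    outer loop
      vertex 0.000 0.000 21.000
      vertex 0.000 13.000 0.000
      vertex 0.000 0.000 0.000
    endloop
  endfacet
  facet normal 1.0000 0.0000 0.0000
    outer loop
      vertex 16.000 0.000 0.000
      vertex 16.000 13.000 0.000
      vertex 16.000 0.000 21.000
    endloop
  endfacet
endsolid part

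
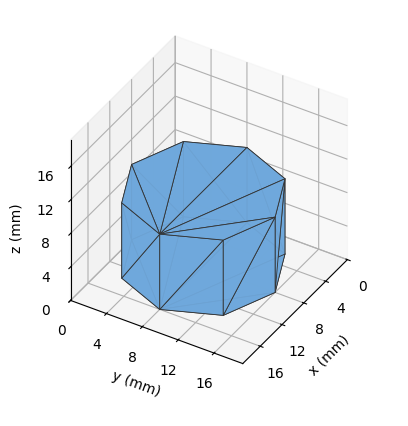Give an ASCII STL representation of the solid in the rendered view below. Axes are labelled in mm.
Reading the render: the shape is a regular 8-sided prism (a cylinder approximated with 8 flat sides), circumscribed radius ≈ 8 mm, height ≈ 9 mm (dimensions read to the nearest mm from the axis ticks). For the STL, each face is triangulated and given an outward normal.

solid part
  facet normal 0.0000 0.0000 -1.0000
    outer loop
      vertex 8.00 16.00 0.00
      vertex 13.66 13.66 0.00
      vertex 16.00 8.00 0.00
    endloop
  endfacet
  facet normal 0.0000 0.0000 -1.0000
    outer loop
      vertex 2.34 13.66 0.00
      vertex 8.00 16.00 0.00
      vertex 16.00 8.00 0.00
    endloop
  endfacet
  facet normal 0.0000 0.0000 -1.0000
    outer loop
      vertex 0.00 8.00 0.00
      vertex 2.34 13.66 0.00
      vertex 16.00 8.00 0.00
    endloop
  endfacet
  facet normal 0.0000 0.0000 -1.0000
    outer loop
      vertex 2.34 2.34 0.00
      vertex 0.00 8.00 0.00
      vertex 16.00 8.00 0.00
    endloop
  endfacet
  facet normal 0.0000 0.0000 -1.0000
    outer loop
      vertex 8.00 0.00 0.00
      vertex 2.34 2.34 0.00
      vertex 16.00 8.00 0.00
    endloop
  endfacet
  facet normal 0.0000 0.0000 -1.0000
    outer loop
      vertex 13.66 2.34 0.00
      vertex 8.00 0.00 0.00
      vertex 16.00 8.00 0.00
    endloop
  endfacet
  facet normal 0.0000 0.0000 1.0000
    outer loop
      vertex 16.00 8.00 9.00
      vertex 13.66 13.66 9.00
      vertex 8.00 16.00 9.00
    endloop
  endfacet
  facet normal 0.0000 0.0000 1.0000
    outer loop
      vertex 16.00 8.00 9.00
      vertex 8.00 16.00 9.00
      vertex 2.34 13.66 9.00
    endloop
  endfacet
  facet normal 0.0000 0.0000 1.0000
    outer loop
      vertex 16.00 8.00 9.00
      vertex 2.34 13.66 9.00
      vertex 0.00 8.00 9.00
    endloop
  endfacet
  facet normal 0.0000 0.0000 1.0000
    outer loop
      vertex 16.00 8.00 9.00
      vertex 0.00 8.00 9.00
      vertex 2.34 2.34 9.00
    endloop
  endfacet
  facet normal 0.0000 0.0000 1.0000
    outer loop
      vertex 16.00 8.00 9.00
      vertex 2.34 2.34 9.00
      vertex 8.00 0.00 9.00
    endloop
  endfacet
  facet normal 0.0000 0.0000 1.0000
    outer loop
      vertex 16.00 8.00 9.00
      vertex 8.00 0.00 9.00
      vertex 13.66 2.34 9.00
    endloop
  endfacet
  facet normal 0.9241 0.3821 0.0000
    outer loop
      vertex 16.00 8.00 0.00
      vertex 13.66 13.66 0.00
      vertex 13.66 13.66 9.00
    endloop
  endfacet
  facet normal 0.9241 0.3821 0.0000
    outer loop
      vertex 16.00 8.00 0.00
      vertex 13.66 13.66 9.00
      vertex 16.00 8.00 9.00
    endloop
  endfacet
  facet normal 0.3821 0.9241 0.0000
    outer loop
      vertex 13.66 13.66 0.00
      vertex 8.00 16.00 0.00
      vertex 8.00 16.00 9.00
    endloop
  endfacet
  facet normal 0.3821 0.9241 0.0000
    outer loop
      vertex 13.66 13.66 0.00
      vertex 8.00 16.00 9.00
      vertex 13.66 13.66 9.00
    endloop
  endfacet
  facet normal -0.3821 0.9241 0.0000
    outer loop
      vertex 8.00 16.00 0.00
      vertex 2.34 13.66 0.00
      vertex 2.34 13.66 9.00
    endloop
  endfacet
  facet normal -0.3821 0.9241 0.0000
    outer loop
      vertex 8.00 16.00 0.00
      vertex 2.34 13.66 9.00
      vertex 8.00 16.00 9.00
    endloop
  endfacet
  facet normal -0.9241 0.3821 0.0000
    outer loop
      vertex 2.34 13.66 0.00
      vertex 0.00 8.00 0.00
      vertex 0.00 8.00 9.00
    endloop
  endfacet
  facet normal -0.9241 0.3821 0.0000
    outer loop
      vertex 2.34 13.66 0.00
      vertex 0.00 8.00 9.00
      vertex 2.34 13.66 9.00
    endloop
  endfacet
  facet normal -0.9241 -0.3821 0.0000
    outer loop
      vertex 0.00 8.00 0.00
      vertex 2.34 2.34 0.00
      vertex 2.34 2.34 9.00
    endloop
  endfacet
  facet normal -0.9241 -0.3821 0.0000
    outer loop
      vertex 0.00 8.00 0.00
      vertex 2.34 2.34 9.00
      vertex 0.00 8.00 9.00
    endloop
  endfacet
  facet normal -0.3821 -0.9241 0.0000
    outer loop
      vertex 2.34 2.34 0.00
      vertex 8.00 0.00 0.00
      vertex 8.00 0.00 9.00
    endloop
  endfacet
  facet normal -0.3821 -0.9241 0.0000
    outer loop
      vertex 2.34 2.34 0.00
      vertex 8.00 0.00 9.00
      vertex 2.34 2.34 9.00
    endloop
  endfacet
  facet normal 0.3821 -0.9241 0.0000
    outer loop
      vertex 8.00 0.00 0.00
      vertex 13.66 2.34 0.00
      vertex 13.66 2.34 9.00
    endloop
  endfacet
  facet normal 0.3821 -0.9241 0.0000
    outer loop
      vertex 8.00 0.00 0.00
      vertex 13.66 2.34 9.00
      vertex 8.00 0.00 9.00
    endloop
  endfacet
  facet normal 0.9241 -0.3821 0.0000
    outer loop
      vertex 13.66 2.34 0.00
      vertex 16.00 8.00 0.00
      vertex 16.00 8.00 9.00
    endloop
  endfacet
  facet normal 0.9241 -0.3821 0.0000
    outer loop
      vertex 13.66 2.34 0.00
      vertex 16.00 8.00 9.00
      vertex 13.66 2.34 9.00
    endloop
  endfacet
endsolid part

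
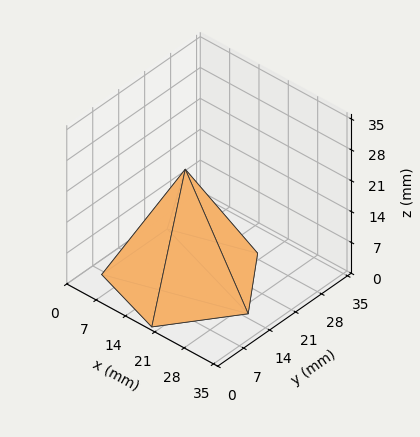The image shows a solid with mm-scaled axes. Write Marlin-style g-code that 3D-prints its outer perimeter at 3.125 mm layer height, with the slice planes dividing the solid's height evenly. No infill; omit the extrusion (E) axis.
Reading the render: the shape is a regular 5-sided pyramid, base circumscribed radius ≈ 15 mm, apex at z ≈ 25 mm (dimensions read to the nearest mm from the axis ticks). For the g-code, the solid's height is divided into equal slices at the stated Δz and each level perimeter traced with G1 moves after a G0 lift.

; perimeter-only toolpath
G21 ; units = mm
G90 ; absolute positioning
G28 ; home
; layer 1
G0 Z3.125
G0 X28.125 Y15.000
G1 X19.056 Y27.483
G1 X4.382 Y22.715
G1 X4.382 Y7.285
G1 X19.056 Y2.517
G1 X28.125 Y15.000
; layer 2
G0 Z6.250
G0 X26.250 Y15.000
G1 X18.476 Y25.700
G1 X5.899 Y21.613
G1 X5.899 Y8.387
G1 X18.476 Y4.300
G1 X26.250 Y15.000
; layer 3
G0 Z9.375
G0 X24.375 Y15.000
G1 X17.897 Y23.916
G1 X7.416 Y20.511
G1 X7.416 Y9.489
G1 X17.897 Y6.084
G1 X24.375 Y15.000
; layer 4
G0 Z12.500
G0 X22.500 Y15.000
G1 X17.318 Y22.133
G1 X8.933 Y19.409
G1 X8.933 Y10.591
G1 X17.318 Y7.867
G1 X22.500 Y15.000
; layer 5
G0 Z15.625
G0 X20.625 Y15.000
G1 X16.738 Y20.350
G1 X10.449 Y18.306
G1 X10.449 Y11.694
G1 X16.738 Y9.650
G1 X20.625 Y15.000
; layer 6
G0 Z18.750
G0 X18.750 Y15.000
G1 X16.159 Y18.566
G1 X11.966 Y17.204
G1 X11.966 Y12.796
G1 X16.159 Y11.434
G1 X18.750 Y15.000
; layer 7
G0 Z21.875
G0 X16.875 Y15.000
G1 X15.579 Y16.783
G1 X13.483 Y16.102
G1 X13.483 Y13.898
G1 X15.579 Y13.217
G1 X16.875 Y15.000
M2 ; end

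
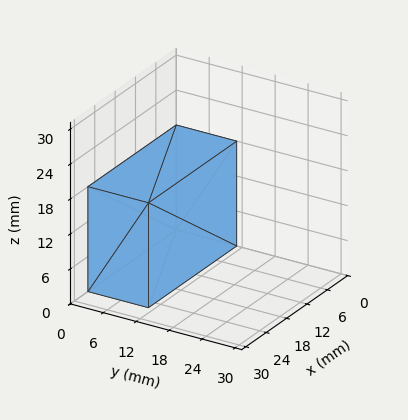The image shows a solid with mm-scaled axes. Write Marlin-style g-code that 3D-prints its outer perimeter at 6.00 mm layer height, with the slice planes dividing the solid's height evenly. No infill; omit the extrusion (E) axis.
Reading the render: the shape is a rectangular box, roughly 26 × 11 mm footprint and 18 mm tall (dimensions read to the nearest mm from the axis ticks). For the g-code, the solid's height is divided into equal slices at the stated Δz and each level perimeter traced with G1 moves after a G0 lift.

; perimeter-only toolpath
G21 ; units = mm
G90 ; absolute positioning
G28 ; home
; layer 1
G0 Z6.00
G0 X0.00 Y0.00
G1 X26.00 Y0.00
G1 X26.00 Y11.00
G1 X0.00 Y11.00
G1 X0.00 Y0.00
; layer 2
G0 Z12.00
G0 X0.00 Y0.00
G1 X26.00 Y0.00
G1 X26.00 Y11.00
G1 X0.00 Y11.00
G1 X0.00 Y0.00
; layer 3
G0 Z18.00
G0 X0.00 Y0.00
G1 X26.00 Y0.00
G1 X26.00 Y11.00
G1 X0.00 Y11.00
G1 X0.00 Y0.00
M2 ; end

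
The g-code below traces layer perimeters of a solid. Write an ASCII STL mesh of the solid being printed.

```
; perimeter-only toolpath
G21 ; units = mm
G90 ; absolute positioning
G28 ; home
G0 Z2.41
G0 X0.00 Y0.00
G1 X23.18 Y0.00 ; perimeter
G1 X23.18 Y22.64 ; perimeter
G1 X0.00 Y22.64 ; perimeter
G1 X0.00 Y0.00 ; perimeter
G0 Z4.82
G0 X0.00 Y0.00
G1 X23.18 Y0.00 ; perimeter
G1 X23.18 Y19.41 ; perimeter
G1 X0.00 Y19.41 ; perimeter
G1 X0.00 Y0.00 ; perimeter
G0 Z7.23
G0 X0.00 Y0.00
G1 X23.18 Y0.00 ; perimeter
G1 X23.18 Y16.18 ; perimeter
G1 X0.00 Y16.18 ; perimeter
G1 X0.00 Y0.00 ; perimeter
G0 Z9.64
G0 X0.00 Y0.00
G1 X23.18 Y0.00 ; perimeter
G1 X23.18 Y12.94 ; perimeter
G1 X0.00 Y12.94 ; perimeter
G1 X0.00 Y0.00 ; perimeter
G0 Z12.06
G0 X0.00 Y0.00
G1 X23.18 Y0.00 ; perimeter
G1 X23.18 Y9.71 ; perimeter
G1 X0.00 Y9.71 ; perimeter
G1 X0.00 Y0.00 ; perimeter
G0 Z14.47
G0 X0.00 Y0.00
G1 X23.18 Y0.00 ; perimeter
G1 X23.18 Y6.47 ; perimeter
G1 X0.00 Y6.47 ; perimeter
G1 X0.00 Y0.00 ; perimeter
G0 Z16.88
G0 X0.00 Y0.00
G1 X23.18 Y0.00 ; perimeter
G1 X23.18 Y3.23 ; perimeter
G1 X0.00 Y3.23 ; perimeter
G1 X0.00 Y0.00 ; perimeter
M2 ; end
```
solid part
  facet normal 0.0000 0.0000 -1.0000
    outer loop
      vertex 23.18 25.88 0.00
      vertex 23.18 0.00 0.00
      vertex 0.00 0.00 0.00
    endloop
  endfacet
  facet normal 0.0000 0.0000 -1.0000
    outer loop
      vertex 0.00 25.88 0.00
      vertex 23.18 25.88 0.00
      vertex 0.00 0.00 0.00
    endloop
  endfacet
  facet normal 0.0000 -1.0000 0.0000
    outer loop
      vertex 0.00 0.00 0.00
      vertex 23.18 0.00 0.00
      vertex 23.18 0.00 19.29
    endloop
  endfacet
  facet normal 0.0000 -1.0000 0.0000
    outer loop
      vertex 0.00 0.00 0.00
      vertex 23.18 0.00 19.29
      vertex 0.00 0.00 19.29
    endloop
  endfacet
  facet normal 0.0000 0.5976 0.8018
    outer loop
      vertex 0.00 0.00 19.29
      vertex 23.18 0.00 19.29
      vertex 23.18 25.88 0.00
    endloop
  endfacet
  facet normal 0.0000 0.5976 0.8018
    outer loop
      vertex 0.00 0.00 19.29
      vertex 23.18 25.88 0.00
      vertex 0.00 25.88 0.00
    endloop
  endfacet
  facet normal -1.0000 0.0000 0.0000
    outer loop
      vertex 0.00 0.00 19.29
      vertex 0.00 25.88 0.00
      vertex 0.00 0.00 0.00
    endloop
  endfacet
  facet normal 1.0000 0.0000 0.0000
    outer loop
      vertex 23.18 0.00 0.00
      vertex 23.18 25.88 0.00
      vertex 23.18 0.00 19.29
    endloop
  endfacet
endsolid part

The G0 Z moves step by Δz≈2.41 mm. The G1 loops shrink linearly with z, so the solid tapers from its base footprint up to z≈19.3. Closing with a flat bottom cap and the tapered top and triangulating gives 8 facets — a wedge (ramp): 23.2 × 25.9 mm base, rising to 19.3 mm along the y=0 edge and sloping linearly to z=0 at y=25.9.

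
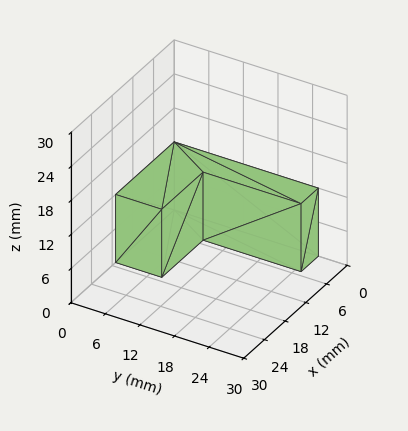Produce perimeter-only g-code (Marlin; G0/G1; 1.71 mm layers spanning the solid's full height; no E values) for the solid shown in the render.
Reading the render: the shape is an L-shaped prism: outer 17 × 25 mm, arm thicknesses ≈ 8 mm (horizontal) and 5 mm (vertical), extruded 12 mm in z (dimensions read to the nearest mm from the axis ticks). For the g-code, the solid's height is divided into equal slices at the stated Δz and each level perimeter traced with G1 moves after a G0 lift.

; perimeter-only toolpath
G21 ; units = mm
G90 ; absolute positioning
G28 ; home
; layer 1
G0 Z1.71
G0 X0.00 Y0.00
G1 X17.00 Y0.00
G1 X17.00 Y8.00
G1 X5.00 Y8.00
G1 X5.00 Y25.00
G1 X0.00 Y25.00
G1 X0.00 Y0.00
; layer 2
G0 Z3.43
G0 X0.00 Y0.00
G1 X17.00 Y0.00
G1 X17.00 Y8.00
G1 X5.00 Y8.00
G1 X5.00 Y25.00
G1 X0.00 Y25.00
G1 X0.00 Y0.00
; layer 3
G0 Z5.14
G0 X0.00 Y0.00
G1 X17.00 Y0.00
G1 X17.00 Y8.00
G1 X5.00 Y8.00
G1 X5.00 Y25.00
G1 X0.00 Y25.00
G1 X0.00 Y0.00
; layer 4
G0 Z6.86
G0 X0.00 Y0.00
G1 X17.00 Y0.00
G1 X17.00 Y8.00
G1 X5.00 Y8.00
G1 X5.00 Y25.00
G1 X0.00 Y25.00
G1 X0.00 Y0.00
; layer 5
G0 Z8.57
G0 X0.00 Y0.00
G1 X17.00 Y0.00
G1 X17.00 Y8.00
G1 X5.00 Y8.00
G1 X5.00 Y25.00
G1 X0.00 Y25.00
G1 X0.00 Y0.00
; layer 6
G0 Z10.29
G0 X0.00 Y0.00
G1 X17.00 Y0.00
G1 X17.00 Y8.00
G1 X5.00 Y8.00
G1 X5.00 Y25.00
G1 X0.00 Y25.00
G1 X0.00 Y0.00
; layer 7
G0 Z12.00
G0 X0.00 Y0.00
G1 X17.00 Y0.00
G1 X17.00 Y8.00
G1 X5.00 Y8.00
G1 X5.00 Y25.00
G1 X0.00 Y25.00
G1 X0.00 Y0.00
M2 ; end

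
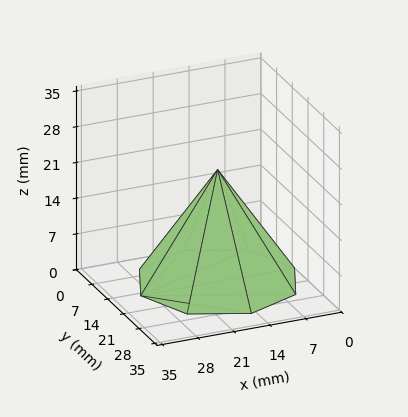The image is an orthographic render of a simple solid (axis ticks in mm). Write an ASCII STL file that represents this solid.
Reading the render: the shape is a regular 8-sided pyramid, base circumscribed radius ≈ 15 mm, apex at z ≈ 22 mm (dimensions read to the nearest mm from the axis ticks). For the STL, each face is triangulated and given an outward normal.

solid part
  facet normal 0.0000 0.0000 -1.0000
    outer loop
      vertex 15.0 30.0 0.0
      vertex 25.6 25.6 0.0
      vertex 30.0 15.0 0.0
    endloop
  endfacet
  facet normal 0.0000 0.0000 -1.0000
    outer loop
      vertex 4.4 25.6 0.0
      vertex 15.0 30.0 0.0
      vertex 30.0 15.0 0.0
    endloop
  endfacet
  facet normal 0.0000 0.0000 -1.0000
    outer loop
      vertex 0.0 15.0 0.0
      vertex 4.4 25.6 0.0
      vertex 30.0 15.0 0.0
    endloop
  endfacet
  facet normal 0.0000 0.0000 -1.0000
    outer loop
      vertex 4.4 4.4 0.0
      vertex 0.0 15.0 0.0
      vertex 30.0 15.0 0.0
    endloop
  endfacet
  facet normal 0.0000 0.0000 -1.0000
    outer loop
      vertex 15.0 0.0 0.0
      vertex 4.4 4.4 0.0
      vertex 30.0 15.0 0.0
    endloop
  endfacet
  facet normal 0.0000 0.0000 -1.0000
    outer loop
      vertex 25.6 4.4 0.0
      vertex 15.0 0.0 0.0
      vertex 30.0 15.0 0.0
    endloop
  endfacet
  facet normal 0.7815 0.3244 0.5329
    outer loop
      vertex 30.0 15.0 0.0
      vertex 25.6 25.6 0.0
      vertex 15.0 15.0 22.0
    endloop
  endfacet
  facet normal 0.3244 0.7815 0.5329
    outer loop
      vertex 25.6 25.6 0.0
      vertex 15.0 30.0 0.0
      vertex 15.0 15.0 22.0
    endloop
  endfacet
  facet normal -0.3244 0.7815 0.5329
    outer loop
      vertex 15.0 30.0 0.0
      vertex 4.4 25.6 0.0
      vertex 15.0 15.0 22.0
    endloop
  endfacet
  facet normal -0.7815 0.3244 0.5329
    outer loop
      vertex 4.4 25.6 0.0
      vertex 0.0 15.0 0.0
      vertex 15.0 15.0 22.0
    endloop
  endfacet
  facet normal -0.7815 -0.3244 0.5329
    outer loop
      vertex 0.0 15.0 0.0
      vertex 4.4 4.4 0.0
      vertex 15.0 15.0 22.0
    endloop
  endfacet
  facet normal -0.3244 -0.7815 0.5329
    outer loop
      vertex 4.4 4.4 0.0
      vertex 15.0 0.0 0.0
      vertex 15.0 15.0 22.0
    endloop
  endfacet
  facet normal 0.3244 -0.7815 0.5329
    outer loop
      vertex 15.0 0.0 0.0
      vertex 25.6 4.4 0.0
      vertex 15.0 15.0 22.0
    endloop
  endfacet
  facet normal 0.7815 -0.3244 0.5329
    outer loop
      vertex 25.6 4.4 0.0
      vertex 30.0 15.0 0.0
      vertex 15.0 15.0 22.0
    endloop
  endfacet
endsolid part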